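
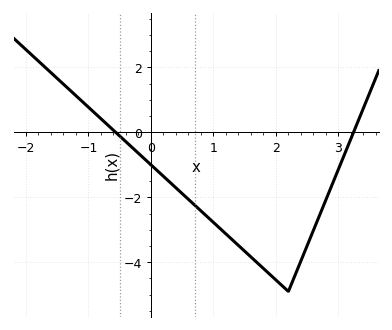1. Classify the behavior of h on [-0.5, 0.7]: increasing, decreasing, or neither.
decreasing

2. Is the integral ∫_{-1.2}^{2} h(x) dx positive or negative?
negative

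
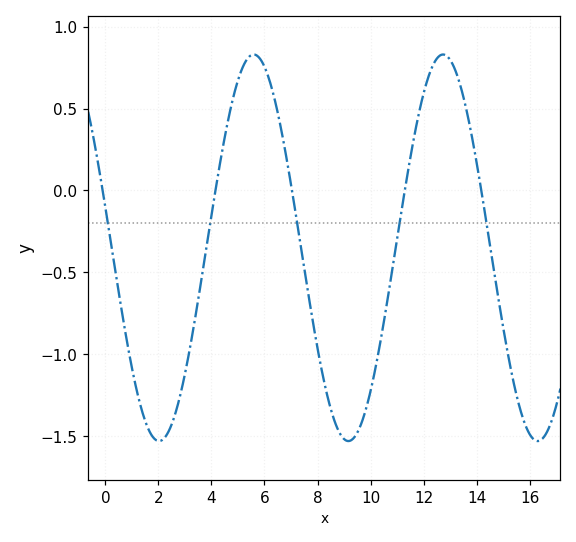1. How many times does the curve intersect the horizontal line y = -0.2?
5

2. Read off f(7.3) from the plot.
-0.268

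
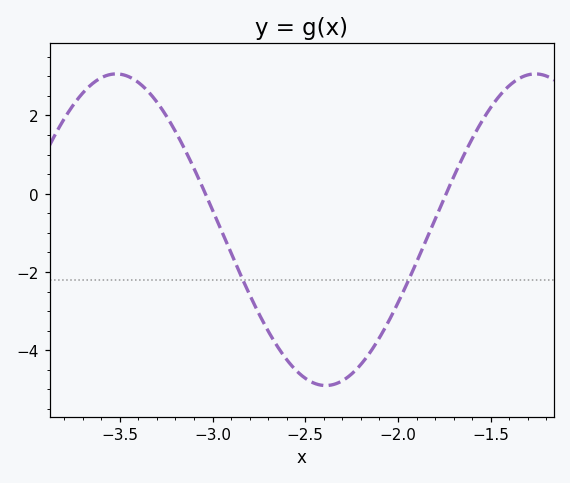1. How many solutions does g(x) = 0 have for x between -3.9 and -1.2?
2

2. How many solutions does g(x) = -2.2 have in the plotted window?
2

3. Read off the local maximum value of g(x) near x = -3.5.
3.06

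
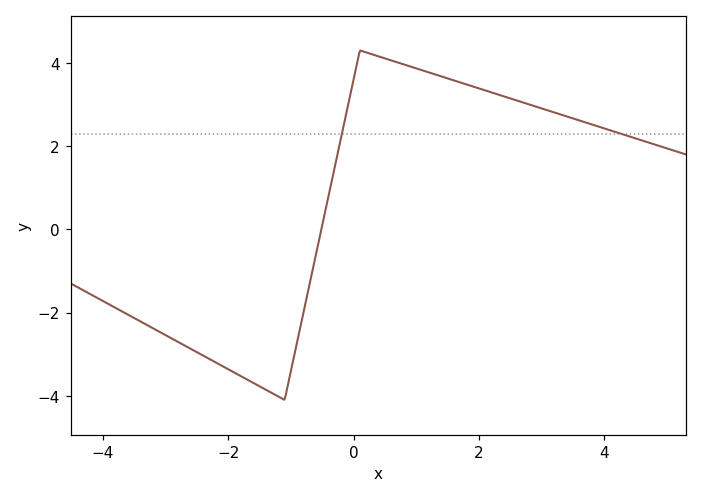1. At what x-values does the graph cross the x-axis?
-0.514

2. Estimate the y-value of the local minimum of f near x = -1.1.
-4.1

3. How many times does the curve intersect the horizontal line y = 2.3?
2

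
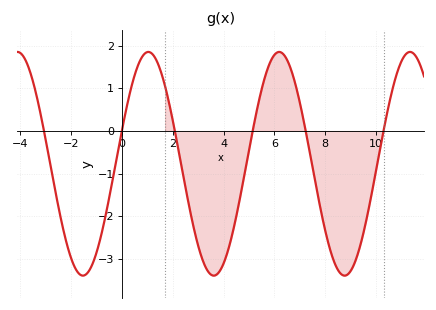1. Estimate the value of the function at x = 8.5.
-3.25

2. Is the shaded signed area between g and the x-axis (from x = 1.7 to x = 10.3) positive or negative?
negative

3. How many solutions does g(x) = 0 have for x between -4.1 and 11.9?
6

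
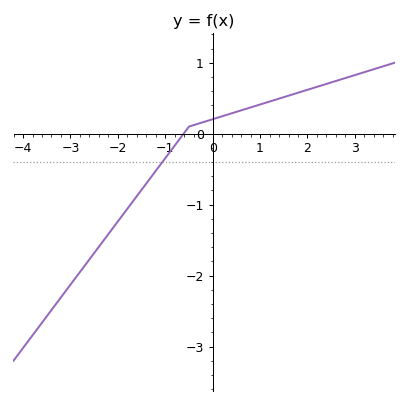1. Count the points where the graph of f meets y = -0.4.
1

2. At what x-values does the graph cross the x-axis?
-0.6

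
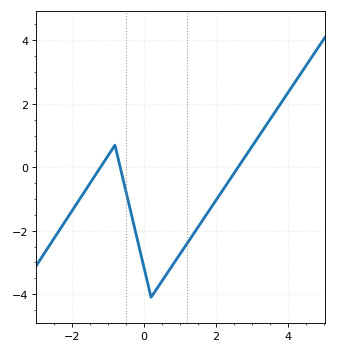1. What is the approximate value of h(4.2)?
2.8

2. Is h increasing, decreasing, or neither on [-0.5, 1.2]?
neither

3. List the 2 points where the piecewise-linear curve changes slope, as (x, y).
(-0.8, 0.7); (0.2, -4.1)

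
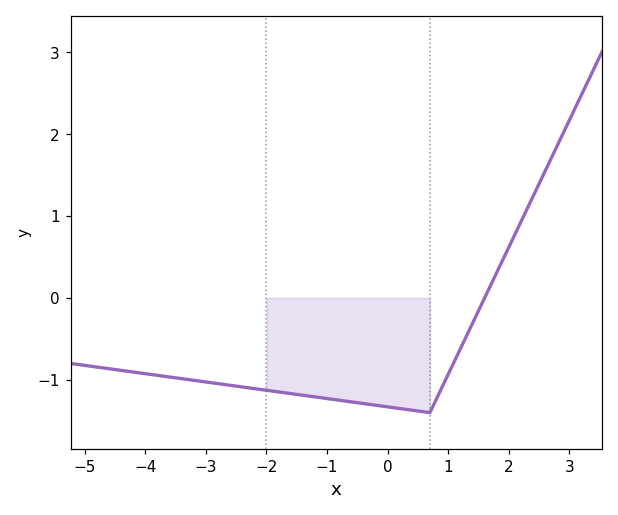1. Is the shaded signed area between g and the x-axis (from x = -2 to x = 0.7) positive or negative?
negative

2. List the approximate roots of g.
1.6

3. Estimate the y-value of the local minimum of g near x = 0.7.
-1.4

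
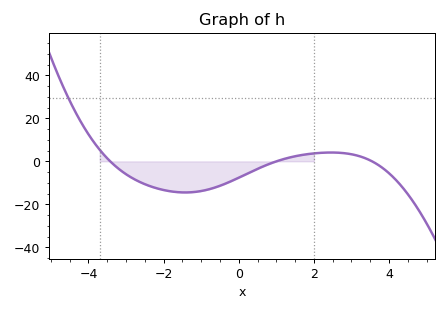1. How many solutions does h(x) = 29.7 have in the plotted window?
1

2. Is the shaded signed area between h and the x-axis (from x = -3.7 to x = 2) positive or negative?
negative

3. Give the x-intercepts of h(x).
-3.4, 1, 3.6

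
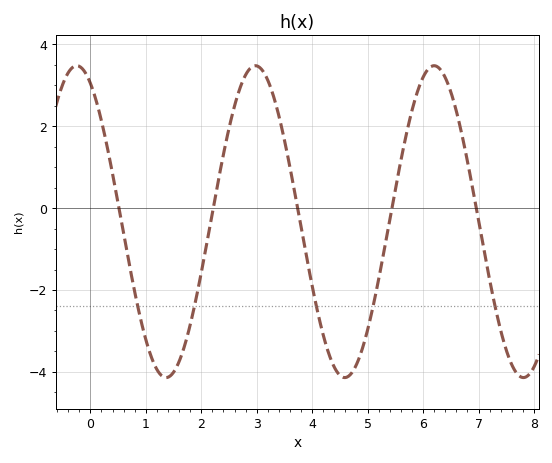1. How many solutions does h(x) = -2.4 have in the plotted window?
5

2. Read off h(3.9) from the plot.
-1.2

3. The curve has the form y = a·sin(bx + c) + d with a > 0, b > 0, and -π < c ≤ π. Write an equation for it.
y = 3.81sin(1.9x + 2) - 0.33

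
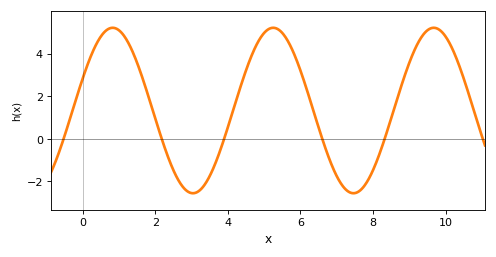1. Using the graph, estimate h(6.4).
1.09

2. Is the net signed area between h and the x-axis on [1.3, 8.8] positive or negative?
positive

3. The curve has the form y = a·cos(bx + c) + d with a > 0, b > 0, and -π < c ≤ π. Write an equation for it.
y = 3.89cos(1.42x - 1.17) + 1.33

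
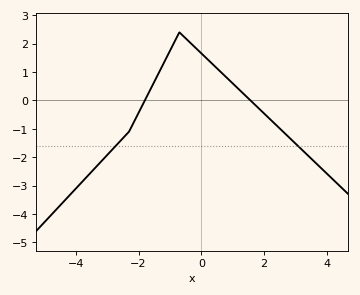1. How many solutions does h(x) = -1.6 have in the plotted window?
2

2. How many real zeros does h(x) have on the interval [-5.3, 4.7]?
2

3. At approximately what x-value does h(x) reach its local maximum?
-0.6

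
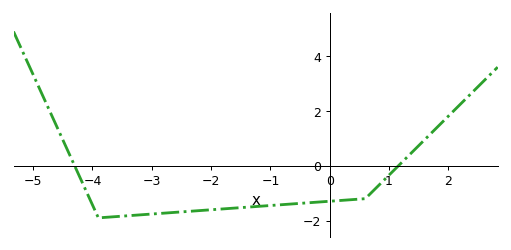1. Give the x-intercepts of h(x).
-4.2, 1.2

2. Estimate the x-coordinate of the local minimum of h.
-3.8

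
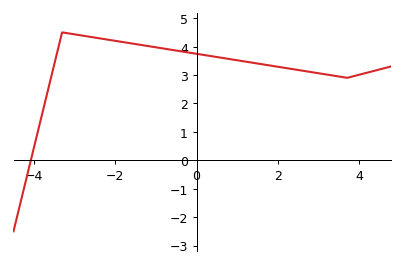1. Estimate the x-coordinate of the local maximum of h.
-3.3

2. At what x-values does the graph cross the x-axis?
-4.07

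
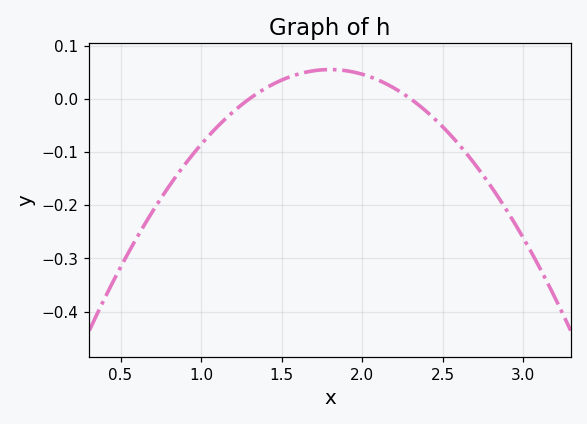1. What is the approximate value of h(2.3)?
0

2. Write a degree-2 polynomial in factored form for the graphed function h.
y = -0.22(x - 1.3)(x - 2.3)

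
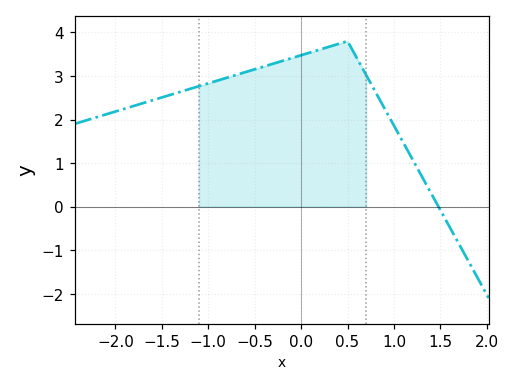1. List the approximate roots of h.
1.5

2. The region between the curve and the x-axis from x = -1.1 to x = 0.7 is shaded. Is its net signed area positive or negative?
positive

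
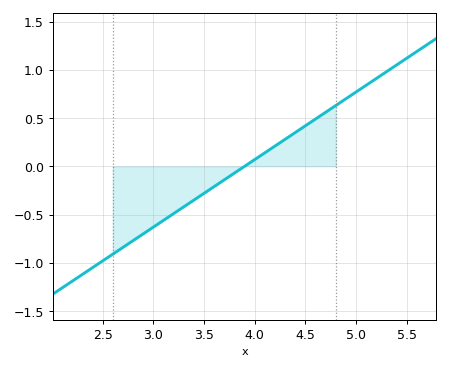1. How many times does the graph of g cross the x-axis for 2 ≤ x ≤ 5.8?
1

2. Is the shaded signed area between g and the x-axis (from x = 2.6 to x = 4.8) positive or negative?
negative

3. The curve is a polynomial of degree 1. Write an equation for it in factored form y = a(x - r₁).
y = 0.7(x - 3.9)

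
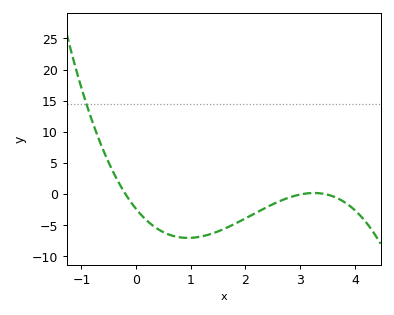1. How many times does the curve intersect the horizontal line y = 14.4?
1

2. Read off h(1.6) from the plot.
-5.73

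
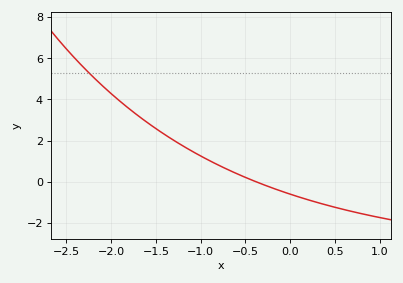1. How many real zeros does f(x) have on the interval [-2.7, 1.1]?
1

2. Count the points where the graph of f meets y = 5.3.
1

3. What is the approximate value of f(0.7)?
-1.45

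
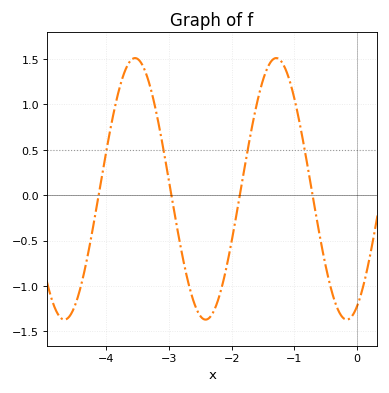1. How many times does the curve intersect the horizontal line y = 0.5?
4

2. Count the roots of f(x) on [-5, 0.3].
4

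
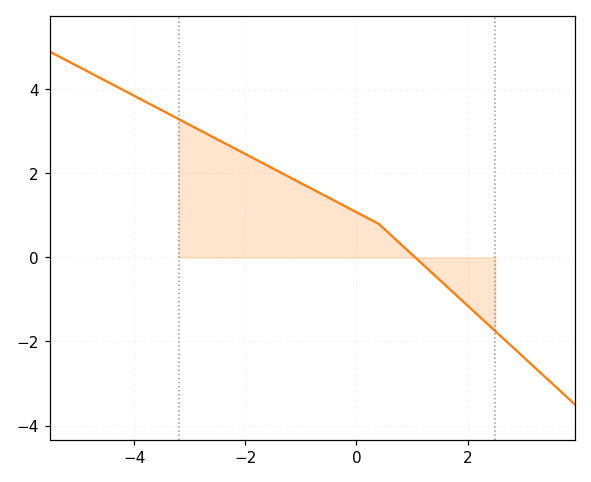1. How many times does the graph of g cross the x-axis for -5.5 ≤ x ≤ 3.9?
1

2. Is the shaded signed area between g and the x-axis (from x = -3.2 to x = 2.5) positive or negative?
positive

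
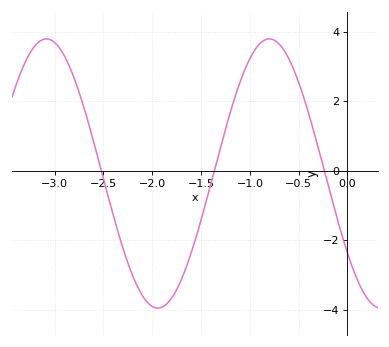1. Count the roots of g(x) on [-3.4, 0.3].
3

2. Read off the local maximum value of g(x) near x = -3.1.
3.8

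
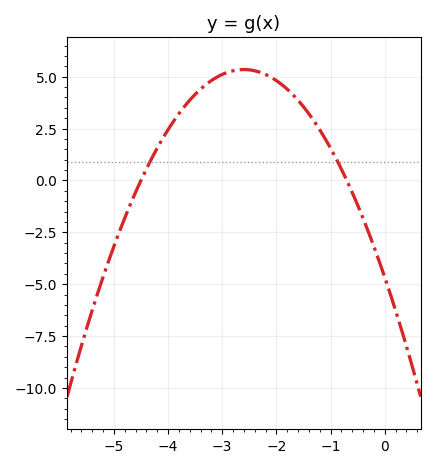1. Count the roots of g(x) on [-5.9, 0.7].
2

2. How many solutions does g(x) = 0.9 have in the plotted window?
2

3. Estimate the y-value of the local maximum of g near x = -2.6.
5.4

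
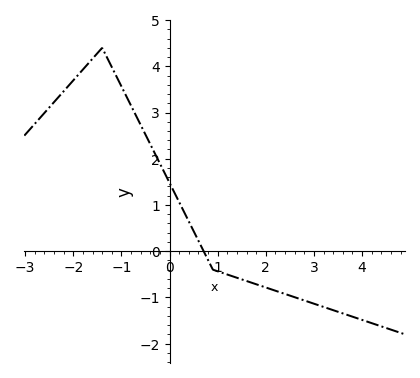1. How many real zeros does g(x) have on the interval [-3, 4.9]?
1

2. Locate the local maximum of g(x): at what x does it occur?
-1.4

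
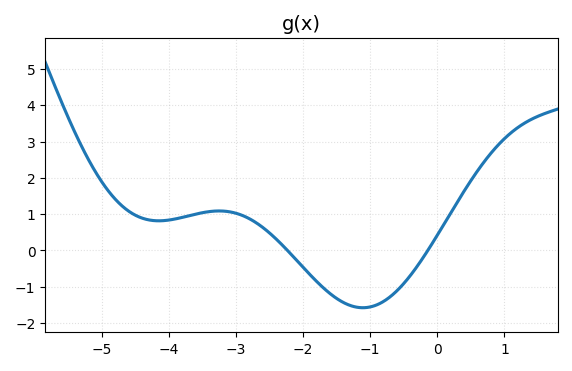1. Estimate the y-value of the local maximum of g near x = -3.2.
1.09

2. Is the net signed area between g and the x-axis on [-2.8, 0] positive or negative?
negative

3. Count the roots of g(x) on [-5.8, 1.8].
2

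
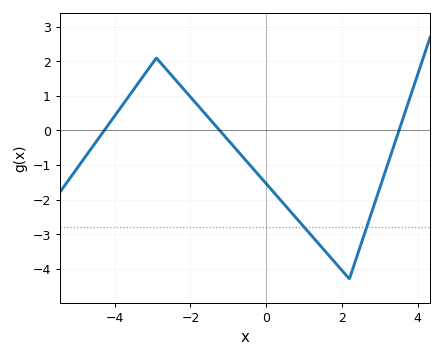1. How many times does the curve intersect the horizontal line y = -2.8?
2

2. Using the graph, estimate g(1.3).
-3.17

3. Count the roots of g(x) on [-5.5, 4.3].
3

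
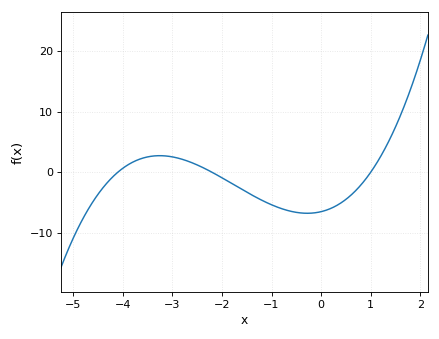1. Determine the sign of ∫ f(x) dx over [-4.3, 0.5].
negative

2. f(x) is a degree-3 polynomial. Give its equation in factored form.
y = 0.72(x + 4.1)(x + 2.2)(x - 1)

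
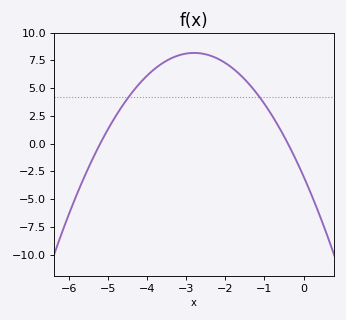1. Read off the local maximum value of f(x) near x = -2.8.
8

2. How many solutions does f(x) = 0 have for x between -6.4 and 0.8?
2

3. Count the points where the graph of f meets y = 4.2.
2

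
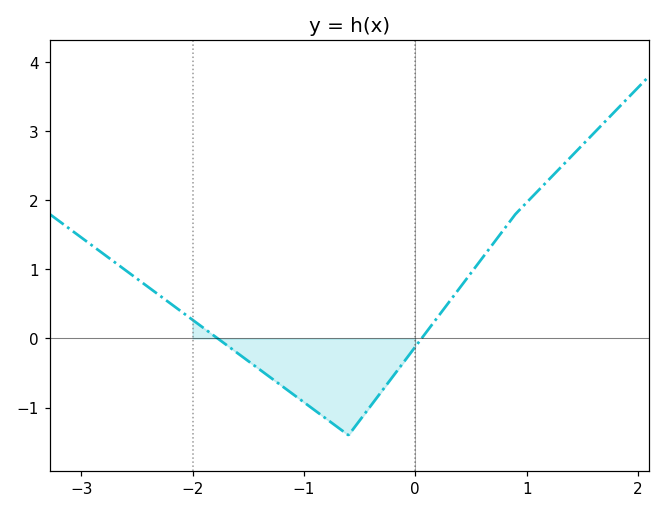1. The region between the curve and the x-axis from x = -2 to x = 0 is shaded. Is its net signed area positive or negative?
negative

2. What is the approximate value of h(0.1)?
0.093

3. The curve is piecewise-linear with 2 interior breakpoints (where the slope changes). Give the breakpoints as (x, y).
(-0.6, -1.4); (0.9, 1.8)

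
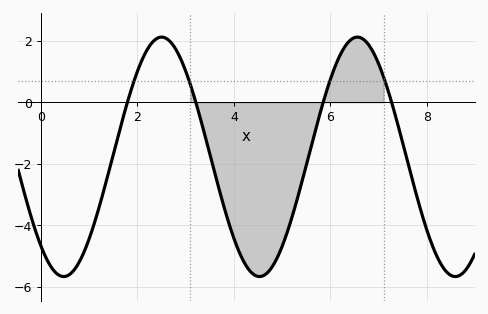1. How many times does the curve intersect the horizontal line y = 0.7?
4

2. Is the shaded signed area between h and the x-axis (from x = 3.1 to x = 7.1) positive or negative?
negative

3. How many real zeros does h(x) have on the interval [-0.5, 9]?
4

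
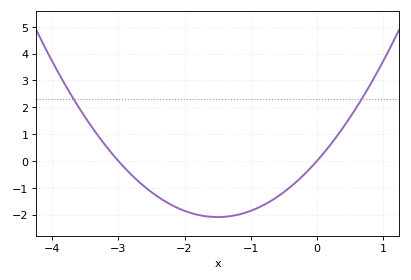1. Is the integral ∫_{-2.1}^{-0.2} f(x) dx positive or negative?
negative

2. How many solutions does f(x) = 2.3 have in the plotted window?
2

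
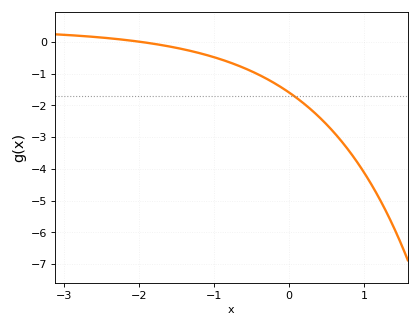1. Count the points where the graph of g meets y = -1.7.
1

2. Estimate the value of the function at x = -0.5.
-0.9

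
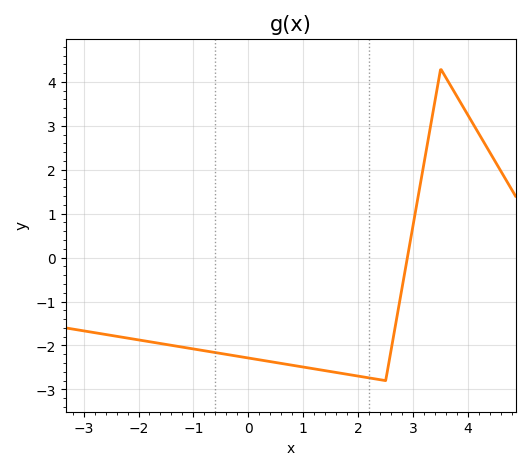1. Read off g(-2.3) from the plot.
-1.81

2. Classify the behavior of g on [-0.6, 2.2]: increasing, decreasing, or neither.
decreasing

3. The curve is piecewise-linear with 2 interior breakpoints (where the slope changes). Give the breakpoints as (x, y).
(2.5, -2.8); (3.5, 4.3)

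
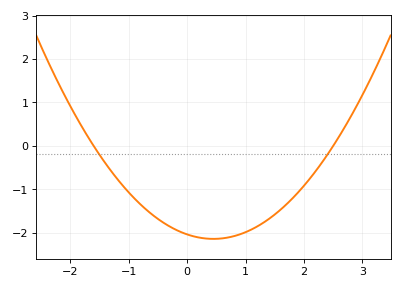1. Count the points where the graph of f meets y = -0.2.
2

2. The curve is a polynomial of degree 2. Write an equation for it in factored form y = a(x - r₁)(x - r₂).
y = 0.51(x + 1.6)(x - 2.5)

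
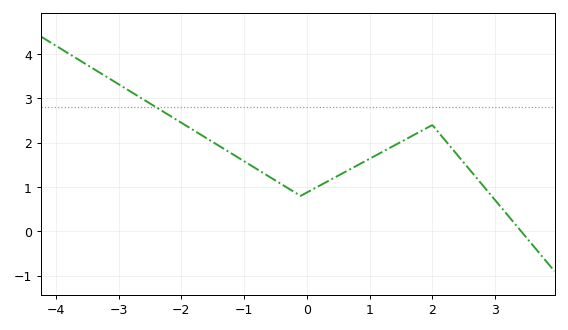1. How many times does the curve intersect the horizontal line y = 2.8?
1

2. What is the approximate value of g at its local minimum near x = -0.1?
0.801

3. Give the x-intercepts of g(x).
3.42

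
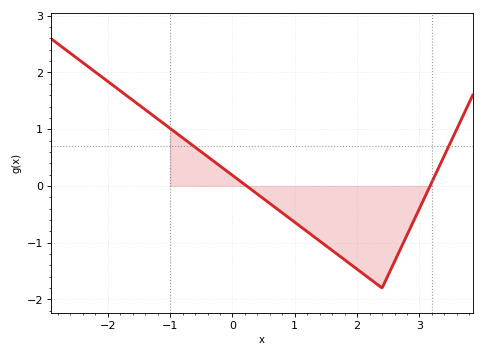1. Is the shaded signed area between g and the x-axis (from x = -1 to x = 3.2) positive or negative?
negative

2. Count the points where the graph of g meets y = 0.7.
2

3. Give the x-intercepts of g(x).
0.226, 3.17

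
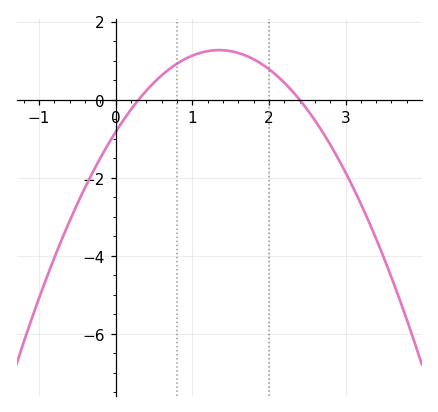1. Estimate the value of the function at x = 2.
0.8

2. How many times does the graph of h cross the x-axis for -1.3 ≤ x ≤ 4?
2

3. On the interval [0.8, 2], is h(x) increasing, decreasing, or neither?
neither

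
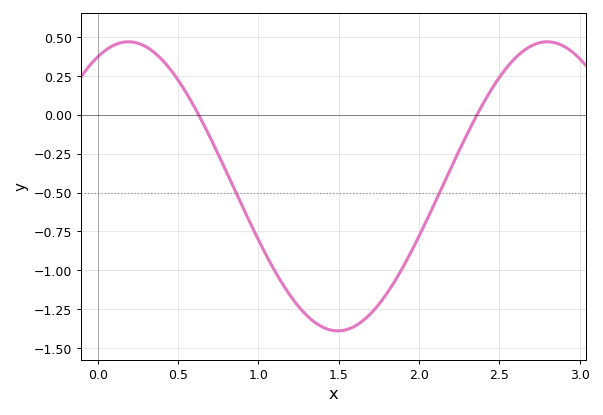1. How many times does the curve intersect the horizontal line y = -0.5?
2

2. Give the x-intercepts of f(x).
0.65, 2.35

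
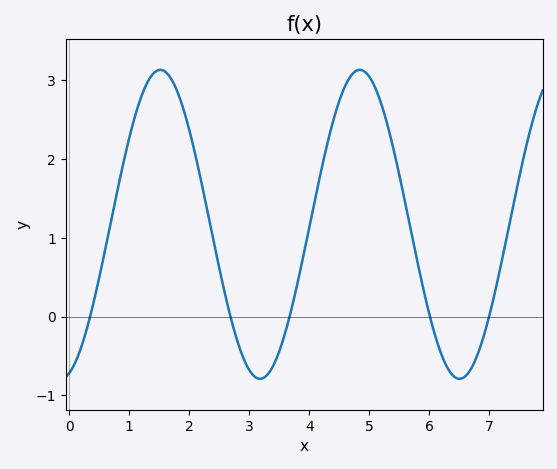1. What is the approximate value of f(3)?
-0.7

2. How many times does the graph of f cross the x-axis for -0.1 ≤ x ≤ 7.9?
5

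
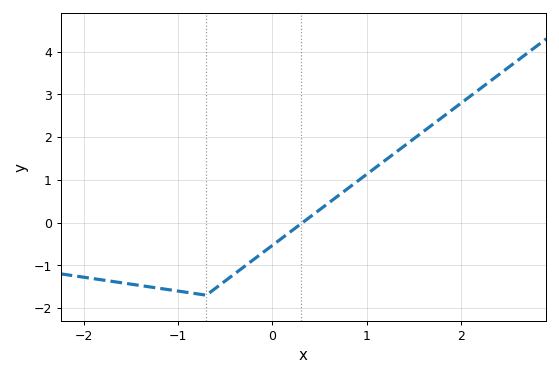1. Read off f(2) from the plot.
2.8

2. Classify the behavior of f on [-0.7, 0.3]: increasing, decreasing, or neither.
increasing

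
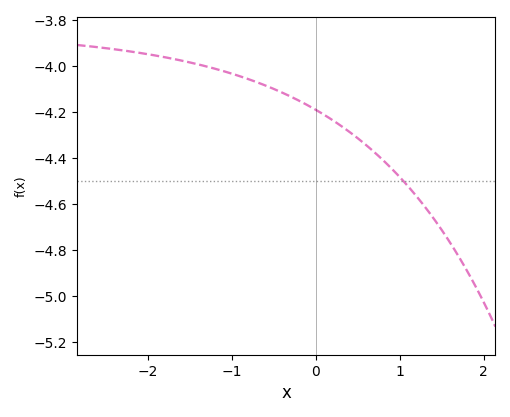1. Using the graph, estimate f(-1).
-4.03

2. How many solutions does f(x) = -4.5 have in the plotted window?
1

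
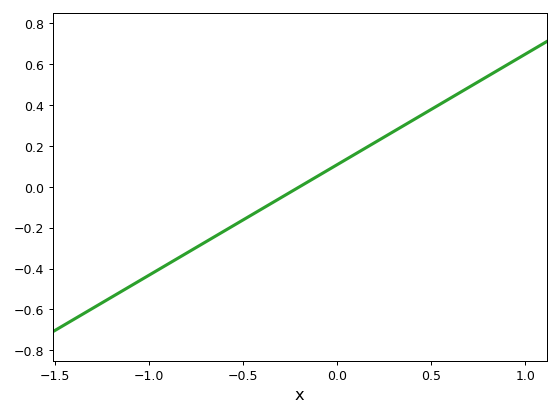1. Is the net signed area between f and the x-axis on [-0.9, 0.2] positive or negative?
negative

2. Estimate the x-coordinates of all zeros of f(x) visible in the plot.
-0.2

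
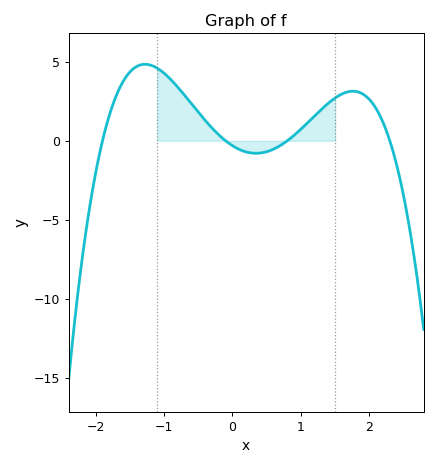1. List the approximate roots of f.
-1.9, -0.1, 0.8, 2.3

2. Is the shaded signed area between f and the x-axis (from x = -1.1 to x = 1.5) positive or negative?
positive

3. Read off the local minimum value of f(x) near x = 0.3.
-0.791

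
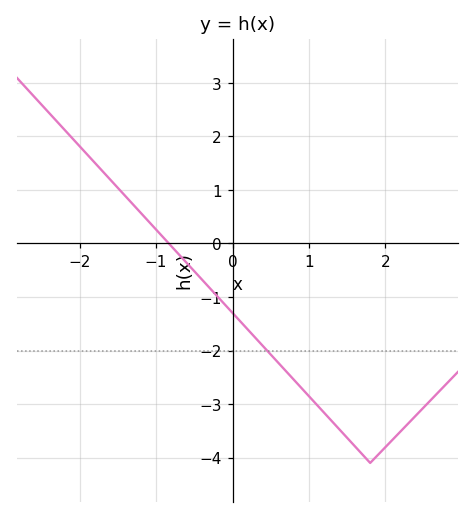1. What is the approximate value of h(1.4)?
-3.48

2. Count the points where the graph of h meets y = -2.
1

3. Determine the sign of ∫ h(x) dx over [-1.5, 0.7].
negative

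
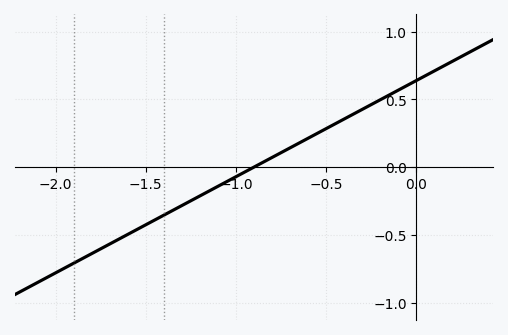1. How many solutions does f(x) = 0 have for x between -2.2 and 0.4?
1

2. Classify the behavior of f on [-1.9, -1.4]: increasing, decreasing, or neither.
increasing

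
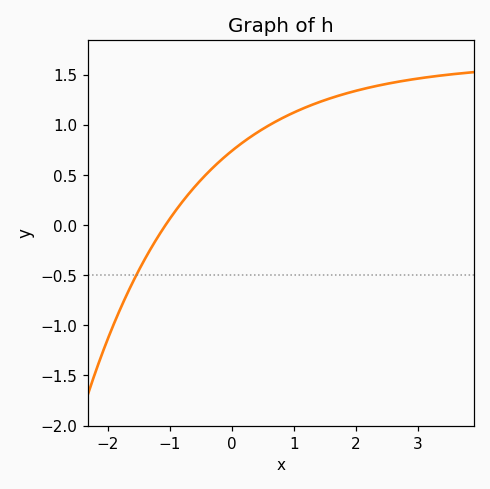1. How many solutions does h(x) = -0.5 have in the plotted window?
1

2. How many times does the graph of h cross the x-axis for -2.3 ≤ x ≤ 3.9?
1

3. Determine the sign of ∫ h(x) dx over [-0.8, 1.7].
positive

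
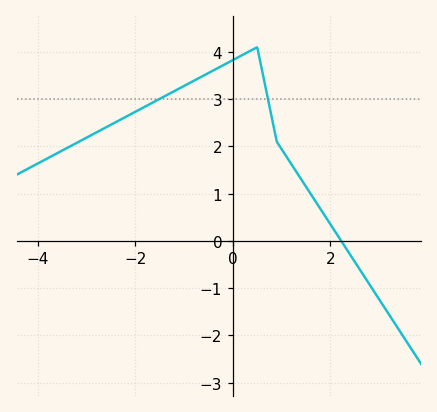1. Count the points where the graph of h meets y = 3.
2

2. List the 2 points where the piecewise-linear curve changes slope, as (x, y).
(0.5, 4.1); (0.9, 2.1)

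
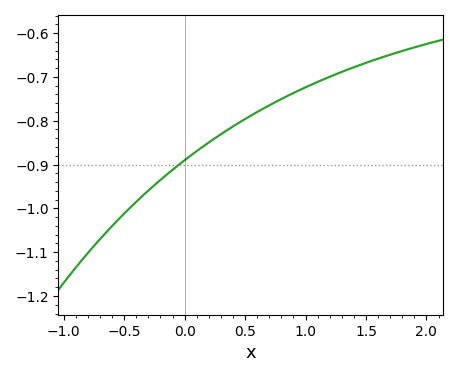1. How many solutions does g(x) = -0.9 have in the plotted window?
1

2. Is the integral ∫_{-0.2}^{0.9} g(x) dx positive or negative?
negative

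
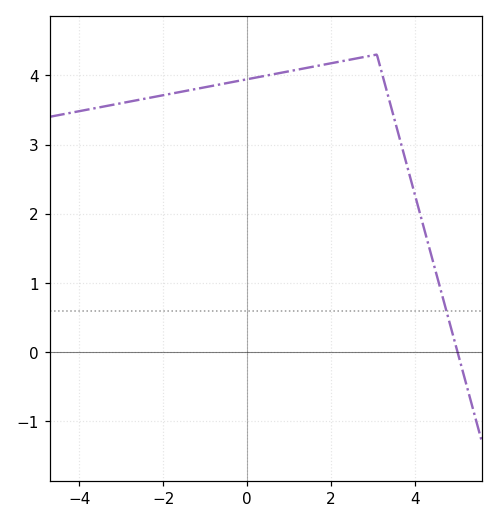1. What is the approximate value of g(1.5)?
4.12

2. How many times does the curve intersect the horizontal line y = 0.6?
1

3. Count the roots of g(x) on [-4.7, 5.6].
1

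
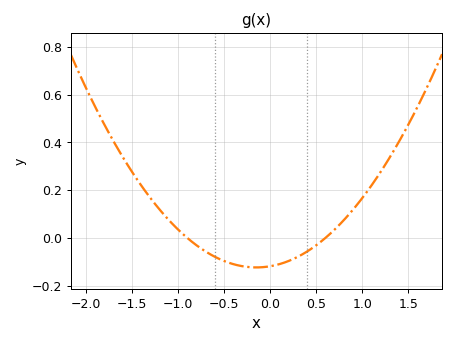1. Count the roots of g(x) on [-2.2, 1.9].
2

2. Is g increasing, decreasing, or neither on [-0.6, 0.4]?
neither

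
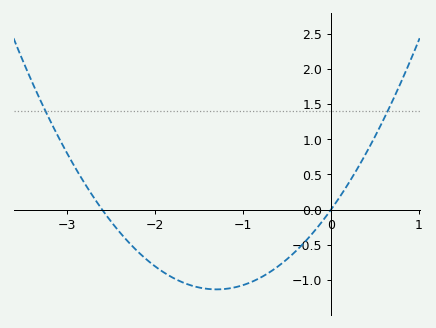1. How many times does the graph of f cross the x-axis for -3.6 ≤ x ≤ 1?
2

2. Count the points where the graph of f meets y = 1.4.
2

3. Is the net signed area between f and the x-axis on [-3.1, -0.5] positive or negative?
negative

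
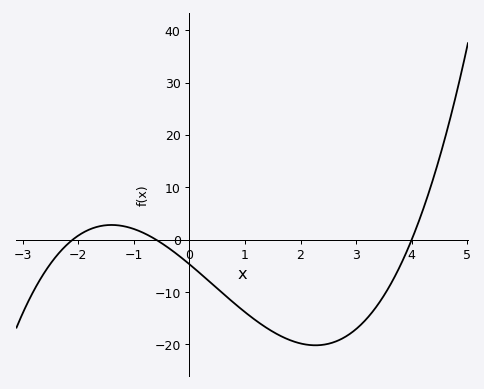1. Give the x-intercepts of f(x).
-2, -0.6, 4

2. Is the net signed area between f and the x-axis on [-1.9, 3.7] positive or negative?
negative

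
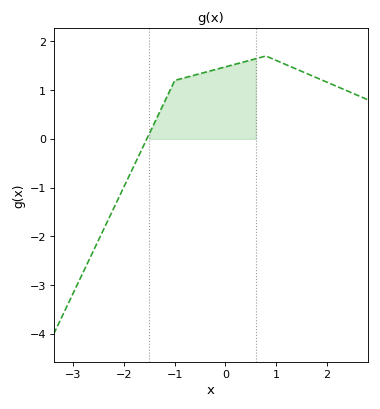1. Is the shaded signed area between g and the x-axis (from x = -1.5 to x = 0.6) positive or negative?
positive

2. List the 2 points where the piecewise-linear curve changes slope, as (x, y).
(-1, 1.2); (0.8, 1.7)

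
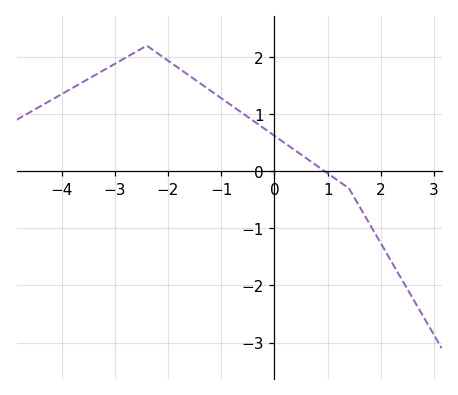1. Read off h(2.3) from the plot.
-1.7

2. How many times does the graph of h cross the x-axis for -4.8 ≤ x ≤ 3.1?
1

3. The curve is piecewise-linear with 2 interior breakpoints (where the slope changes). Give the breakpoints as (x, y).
(-2.4, 2.2); (1.4, -0.3)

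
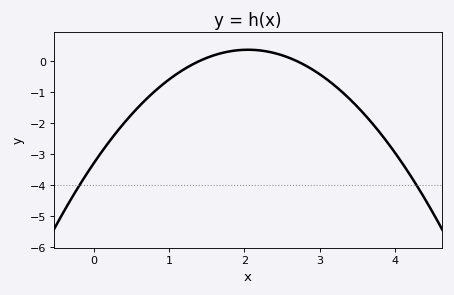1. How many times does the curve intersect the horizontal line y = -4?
2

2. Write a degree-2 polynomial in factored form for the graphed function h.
y = -0.87(x - 1.4)(x - 2.7)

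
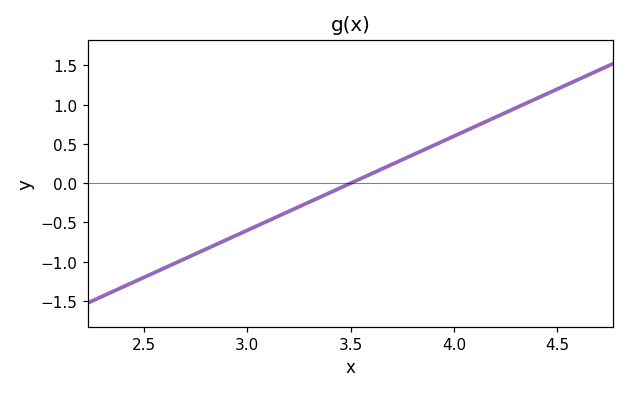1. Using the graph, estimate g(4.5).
1.2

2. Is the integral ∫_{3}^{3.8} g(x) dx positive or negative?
negative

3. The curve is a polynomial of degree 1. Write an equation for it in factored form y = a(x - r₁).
y = 1.2(x - 3.5)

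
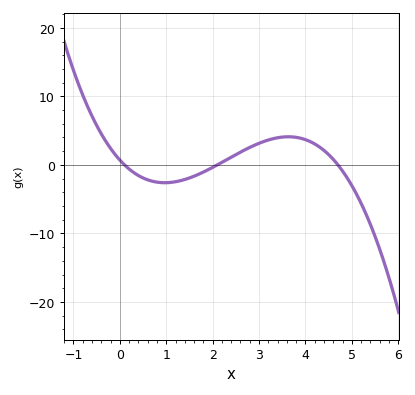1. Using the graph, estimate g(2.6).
1.86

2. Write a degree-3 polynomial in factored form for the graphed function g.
y = -0.71(x - 0.1)(x - 2.1)(x - 4.7)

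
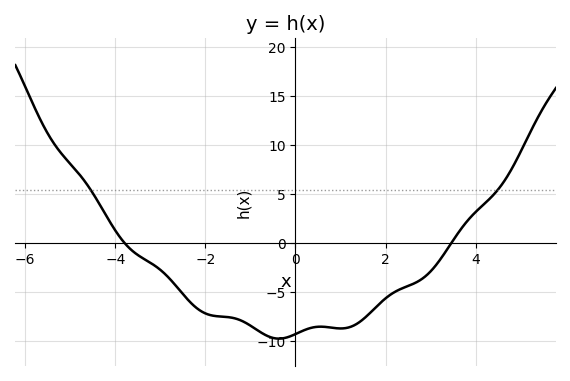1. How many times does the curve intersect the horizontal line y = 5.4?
2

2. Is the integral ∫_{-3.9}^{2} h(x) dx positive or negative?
negative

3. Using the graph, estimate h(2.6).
-4.22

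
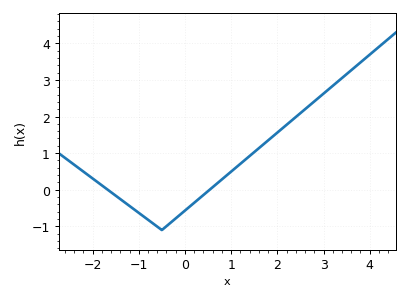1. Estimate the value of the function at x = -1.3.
-0.349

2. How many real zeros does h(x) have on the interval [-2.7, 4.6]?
2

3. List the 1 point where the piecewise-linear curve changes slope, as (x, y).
(-0.5, -1.1)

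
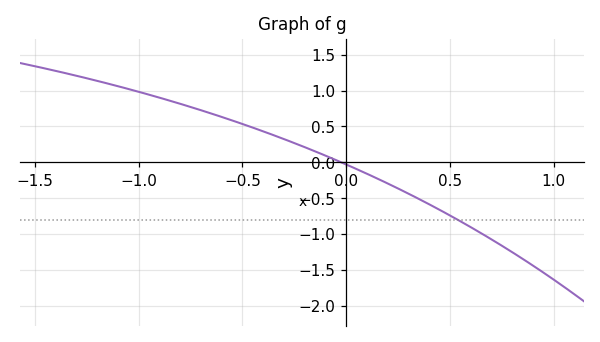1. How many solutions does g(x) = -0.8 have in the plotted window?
1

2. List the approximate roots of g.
-0.024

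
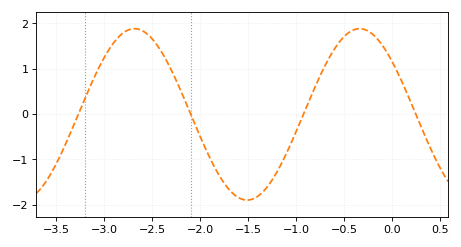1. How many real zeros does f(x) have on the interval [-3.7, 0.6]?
4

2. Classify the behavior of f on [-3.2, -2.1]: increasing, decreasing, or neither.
neither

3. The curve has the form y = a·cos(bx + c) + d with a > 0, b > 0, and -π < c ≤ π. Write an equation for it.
y = 1.89cos(2.7x + 0.91) - 0.01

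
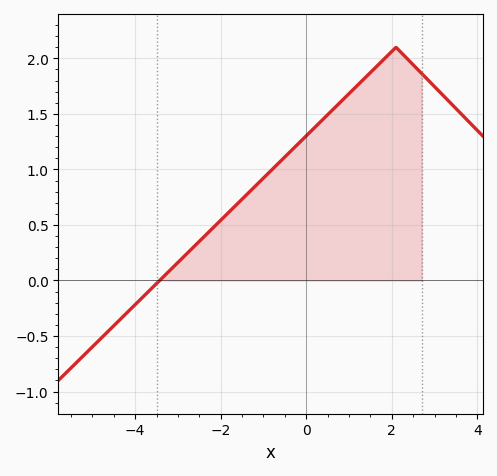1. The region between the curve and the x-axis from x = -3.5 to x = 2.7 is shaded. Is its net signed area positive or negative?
positive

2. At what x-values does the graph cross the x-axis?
-3.4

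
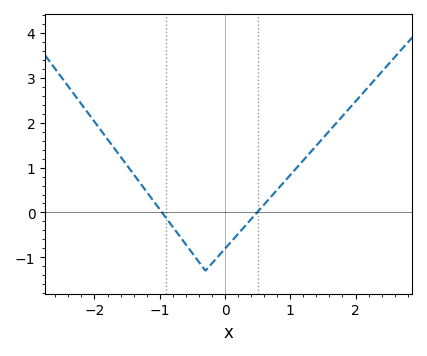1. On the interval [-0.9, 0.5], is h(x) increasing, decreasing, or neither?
neither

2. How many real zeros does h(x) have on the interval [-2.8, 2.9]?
2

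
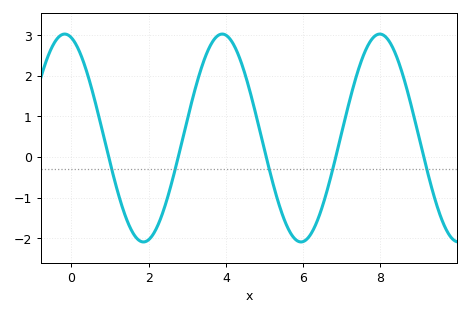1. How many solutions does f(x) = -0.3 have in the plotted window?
5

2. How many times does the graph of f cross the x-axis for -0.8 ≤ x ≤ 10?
5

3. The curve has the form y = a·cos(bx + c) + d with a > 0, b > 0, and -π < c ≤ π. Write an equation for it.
y = 2.56cos(1.5x + 0.27) + 0.47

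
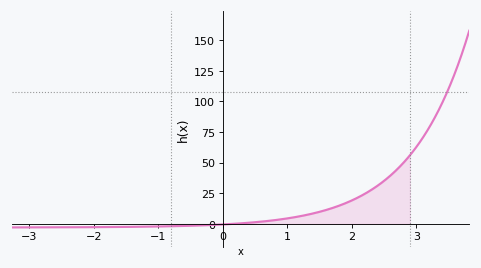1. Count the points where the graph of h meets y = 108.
1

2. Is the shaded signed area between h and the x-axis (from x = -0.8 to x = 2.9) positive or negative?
positive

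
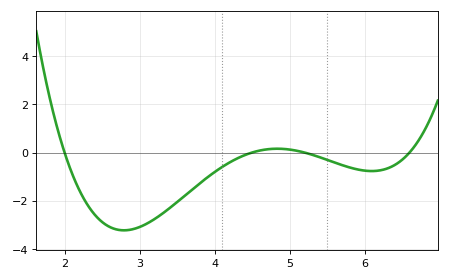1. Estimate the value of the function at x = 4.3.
-0.2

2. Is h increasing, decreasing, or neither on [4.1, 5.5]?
neither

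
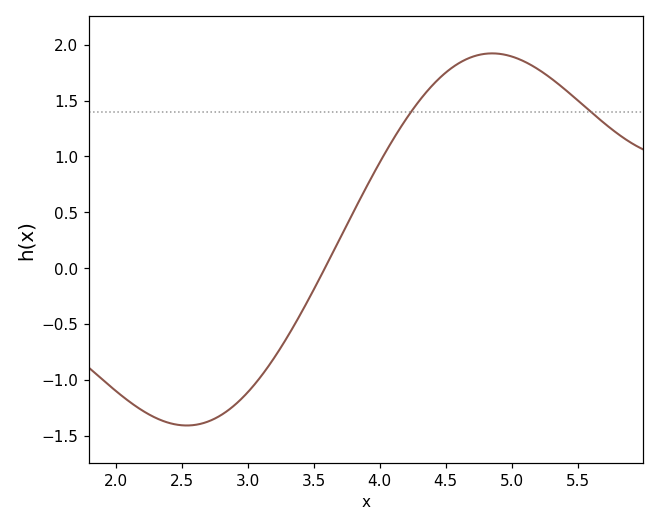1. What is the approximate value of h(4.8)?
1.92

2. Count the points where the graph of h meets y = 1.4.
2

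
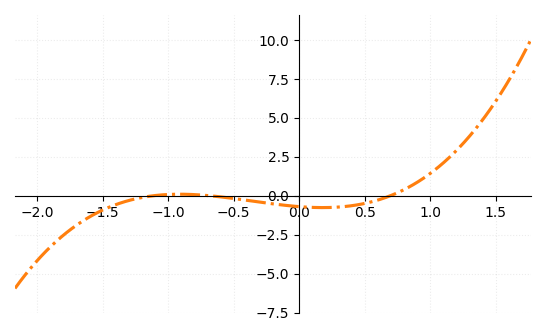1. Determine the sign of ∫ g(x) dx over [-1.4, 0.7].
negative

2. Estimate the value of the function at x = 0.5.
-0.507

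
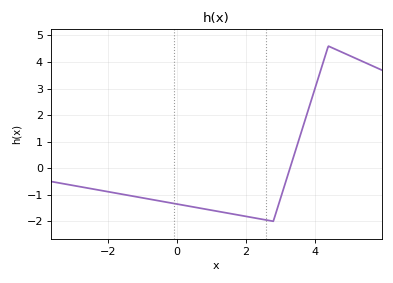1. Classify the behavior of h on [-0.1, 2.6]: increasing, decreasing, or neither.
decreasing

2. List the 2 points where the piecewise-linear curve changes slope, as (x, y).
(2.8, -2); (4.4, 4.6)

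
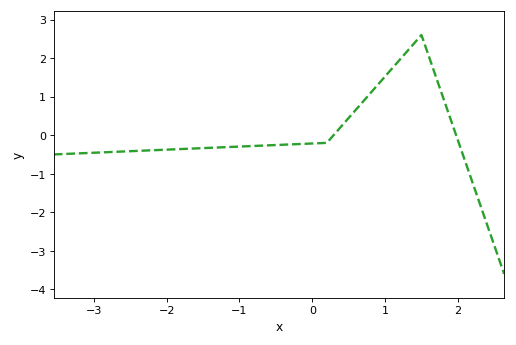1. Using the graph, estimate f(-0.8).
-0.28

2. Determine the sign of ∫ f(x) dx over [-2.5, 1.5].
positive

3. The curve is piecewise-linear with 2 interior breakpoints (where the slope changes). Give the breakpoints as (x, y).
(0.2, -0.2); (1.5, 2.6)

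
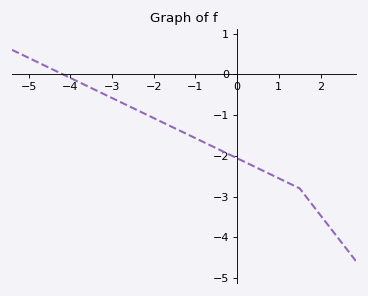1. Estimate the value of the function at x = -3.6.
-0.3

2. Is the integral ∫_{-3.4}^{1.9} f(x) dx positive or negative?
negative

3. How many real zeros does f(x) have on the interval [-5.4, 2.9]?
1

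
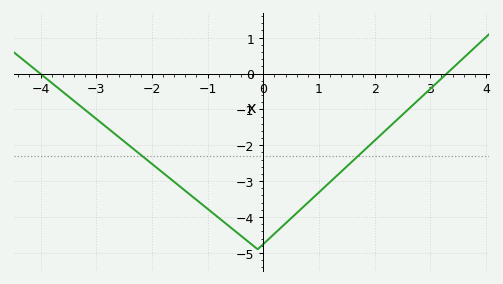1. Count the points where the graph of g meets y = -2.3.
2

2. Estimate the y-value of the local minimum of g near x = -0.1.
-4.9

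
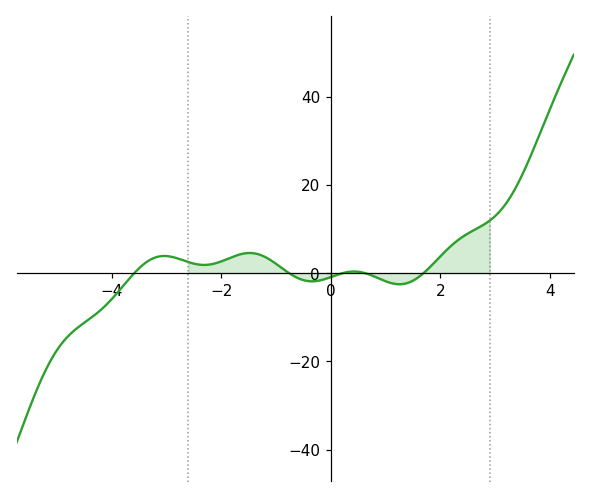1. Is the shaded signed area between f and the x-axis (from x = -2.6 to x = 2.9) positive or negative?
positive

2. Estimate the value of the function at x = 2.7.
10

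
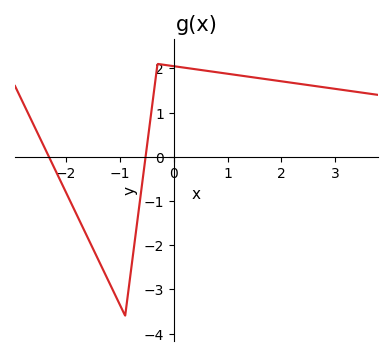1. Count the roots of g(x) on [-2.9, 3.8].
2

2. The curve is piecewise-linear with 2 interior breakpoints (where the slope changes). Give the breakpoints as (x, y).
(-0.9, -3.6); (-0.3, 2.1)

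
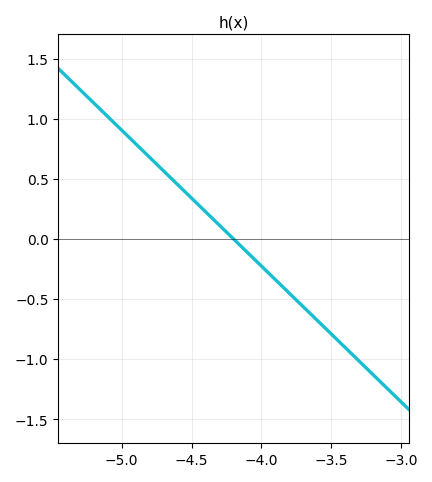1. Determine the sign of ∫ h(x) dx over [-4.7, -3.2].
negative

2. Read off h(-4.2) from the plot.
0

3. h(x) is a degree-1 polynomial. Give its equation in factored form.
y = -1.13(x + 4.2)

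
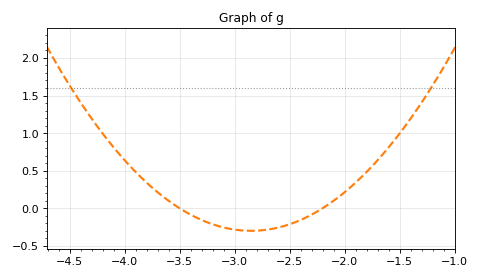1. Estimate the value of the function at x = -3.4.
-0.1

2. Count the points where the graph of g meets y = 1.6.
2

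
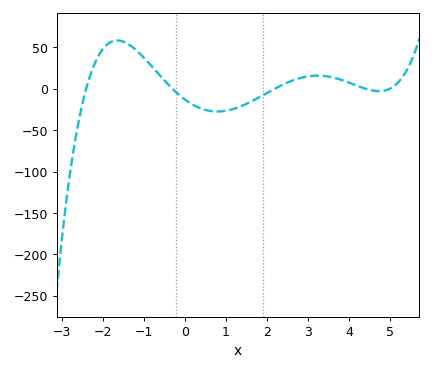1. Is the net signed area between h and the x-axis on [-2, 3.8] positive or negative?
positive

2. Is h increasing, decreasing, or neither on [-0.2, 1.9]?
neither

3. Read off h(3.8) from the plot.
10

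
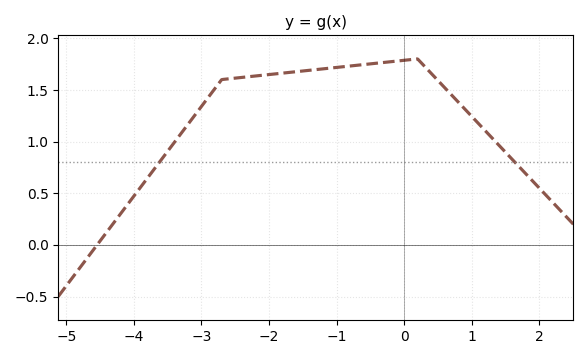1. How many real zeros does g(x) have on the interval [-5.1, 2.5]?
1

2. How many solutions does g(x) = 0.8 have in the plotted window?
2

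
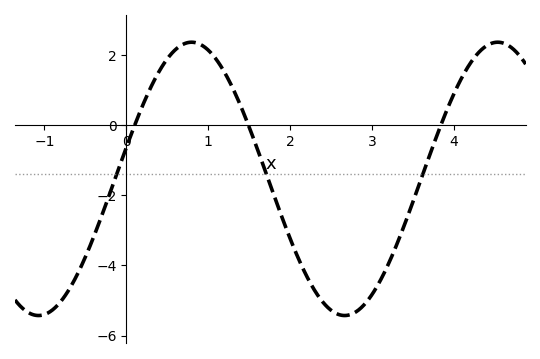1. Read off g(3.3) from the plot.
-3.43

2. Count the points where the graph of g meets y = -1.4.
3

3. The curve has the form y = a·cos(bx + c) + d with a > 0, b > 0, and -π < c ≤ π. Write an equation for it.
y = 3.9cos(1.68x - 1.34) - 1.53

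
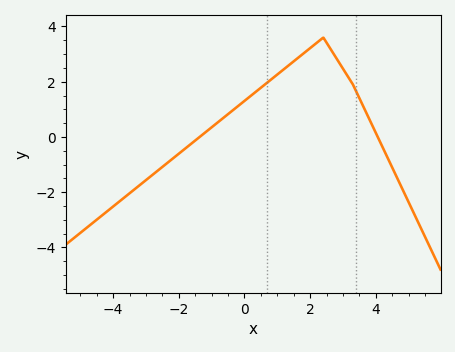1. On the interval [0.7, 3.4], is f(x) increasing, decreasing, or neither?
neither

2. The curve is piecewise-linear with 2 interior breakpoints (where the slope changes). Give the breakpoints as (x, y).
(2.4, 3.6); (3.3, 1.9)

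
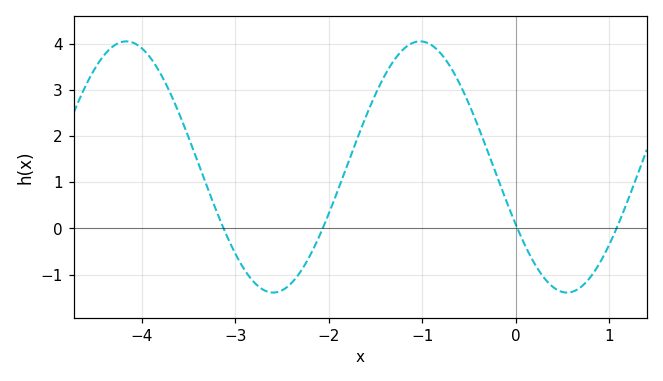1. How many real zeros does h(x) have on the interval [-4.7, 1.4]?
4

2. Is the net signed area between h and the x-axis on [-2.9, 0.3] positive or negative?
positive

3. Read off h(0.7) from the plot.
-1.3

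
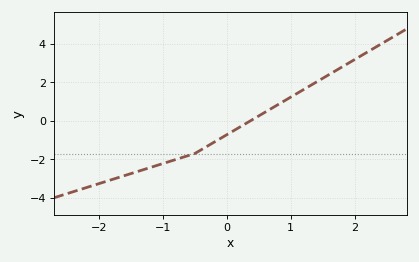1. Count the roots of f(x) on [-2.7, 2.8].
1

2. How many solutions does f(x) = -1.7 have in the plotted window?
1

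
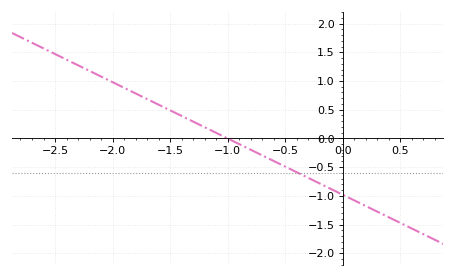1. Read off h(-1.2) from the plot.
0.196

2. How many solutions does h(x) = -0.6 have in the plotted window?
1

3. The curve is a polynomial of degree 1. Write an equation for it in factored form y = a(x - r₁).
y = -0.98(x + 1)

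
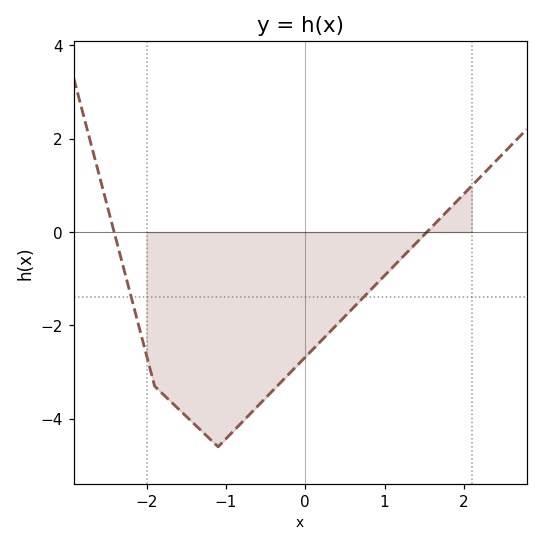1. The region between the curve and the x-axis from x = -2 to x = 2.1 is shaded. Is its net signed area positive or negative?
negative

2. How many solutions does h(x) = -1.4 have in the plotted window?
2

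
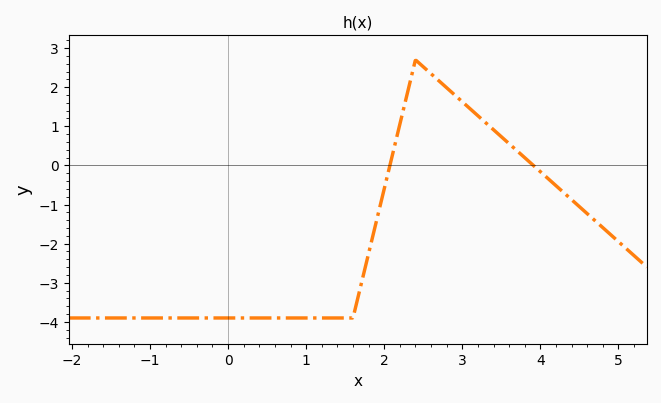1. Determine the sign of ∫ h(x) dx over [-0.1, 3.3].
negative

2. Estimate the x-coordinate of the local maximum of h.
2.4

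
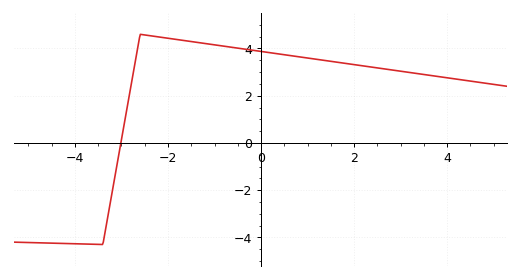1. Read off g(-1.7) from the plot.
4.35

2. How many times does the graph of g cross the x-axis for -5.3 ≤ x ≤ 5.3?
1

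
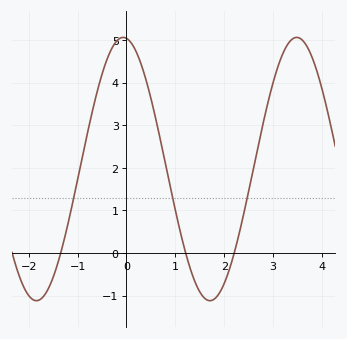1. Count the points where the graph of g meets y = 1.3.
3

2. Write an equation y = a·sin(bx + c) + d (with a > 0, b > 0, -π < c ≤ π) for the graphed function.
y = 3.09sin(1.77x + 1.69) + 1.97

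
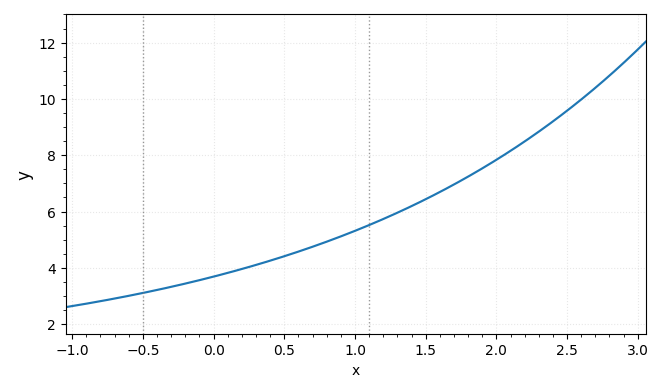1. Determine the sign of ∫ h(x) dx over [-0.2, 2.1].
positive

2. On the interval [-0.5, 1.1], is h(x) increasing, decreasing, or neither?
increasing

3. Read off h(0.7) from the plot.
4.8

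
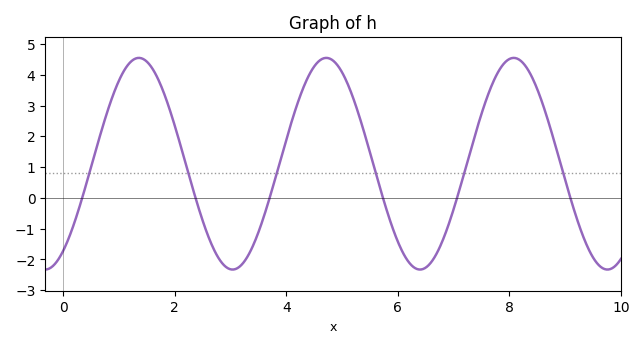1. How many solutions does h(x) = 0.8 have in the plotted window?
6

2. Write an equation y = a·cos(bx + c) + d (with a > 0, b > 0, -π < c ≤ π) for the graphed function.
y = 3.44cos(1.87x - 2.54) + 1.11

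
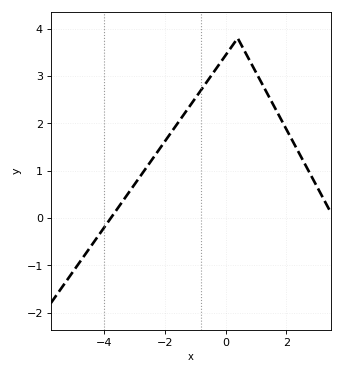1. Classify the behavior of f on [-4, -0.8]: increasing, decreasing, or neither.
increasing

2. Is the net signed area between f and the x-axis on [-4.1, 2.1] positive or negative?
positive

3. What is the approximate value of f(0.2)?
3.62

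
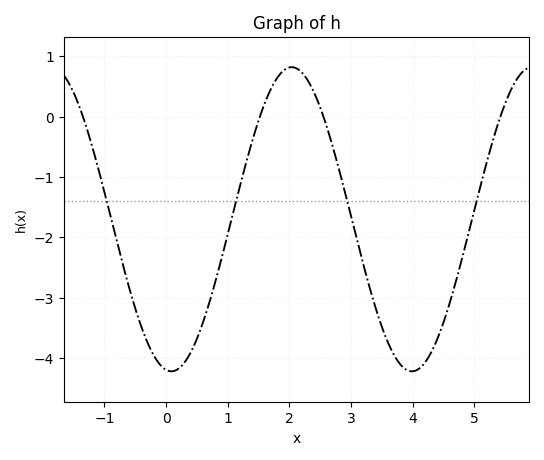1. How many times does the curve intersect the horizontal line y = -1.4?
4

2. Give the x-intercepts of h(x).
-1.4, 1.6, 2.6, 5.4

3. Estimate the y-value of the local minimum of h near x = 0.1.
-4.2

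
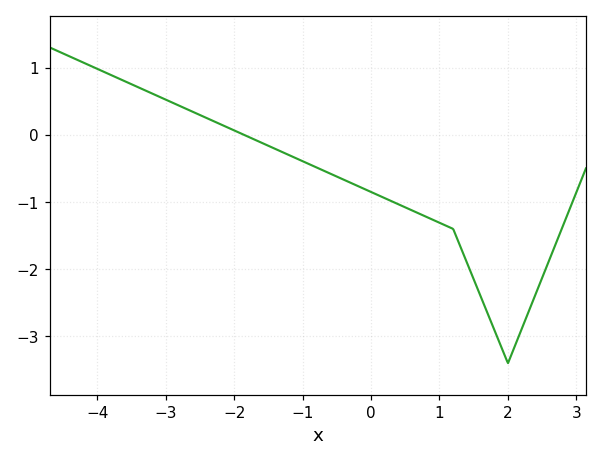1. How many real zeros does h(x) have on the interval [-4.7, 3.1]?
1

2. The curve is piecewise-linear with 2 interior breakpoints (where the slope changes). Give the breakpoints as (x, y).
(1.2, -1.4); (2, -3.4)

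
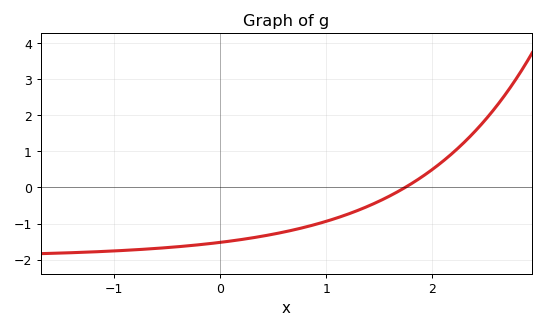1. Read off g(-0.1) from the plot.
-1.6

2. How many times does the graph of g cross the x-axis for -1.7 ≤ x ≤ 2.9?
1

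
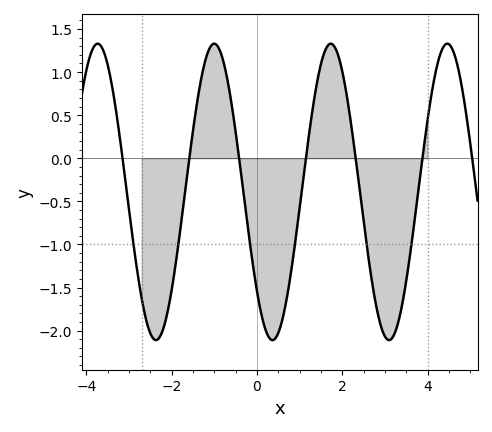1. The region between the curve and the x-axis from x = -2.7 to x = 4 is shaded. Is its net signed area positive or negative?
negative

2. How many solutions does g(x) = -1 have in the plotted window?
6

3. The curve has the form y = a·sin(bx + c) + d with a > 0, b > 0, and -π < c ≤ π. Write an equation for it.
y = 1.72sin(2.3x - 2.4) - 0.39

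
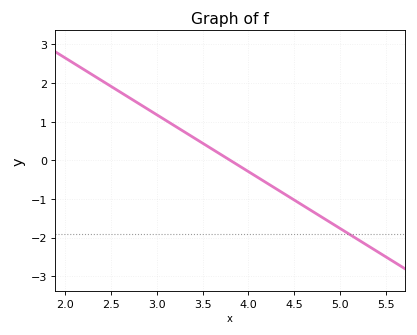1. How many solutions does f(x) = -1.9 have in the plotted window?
1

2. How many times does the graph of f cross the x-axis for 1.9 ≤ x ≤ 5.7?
1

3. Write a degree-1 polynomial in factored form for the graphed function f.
y = -1.47(x - 3.8)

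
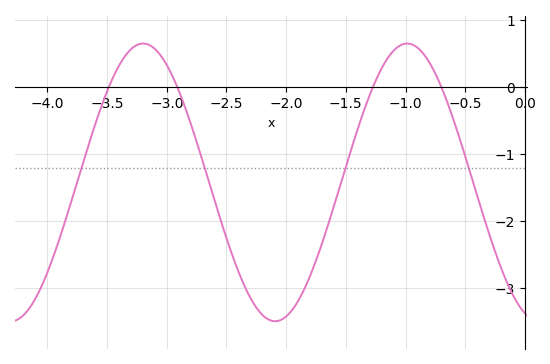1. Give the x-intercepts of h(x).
-3.5, -2.9, -1.3, -0.7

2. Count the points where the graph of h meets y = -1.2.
4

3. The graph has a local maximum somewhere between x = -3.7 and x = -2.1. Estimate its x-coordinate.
-3.2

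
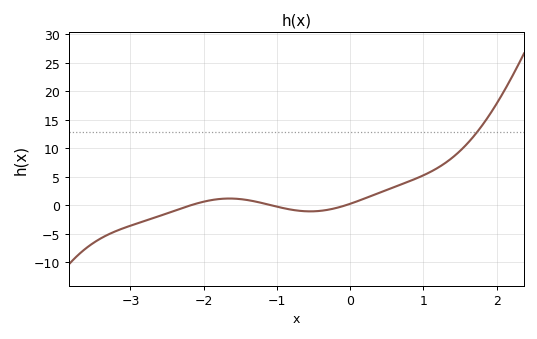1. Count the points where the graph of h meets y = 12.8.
1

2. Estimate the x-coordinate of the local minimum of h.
-0.5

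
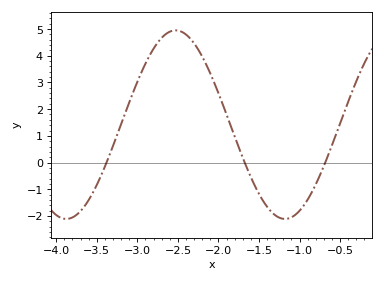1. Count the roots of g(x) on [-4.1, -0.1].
3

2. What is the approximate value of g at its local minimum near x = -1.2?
-2.1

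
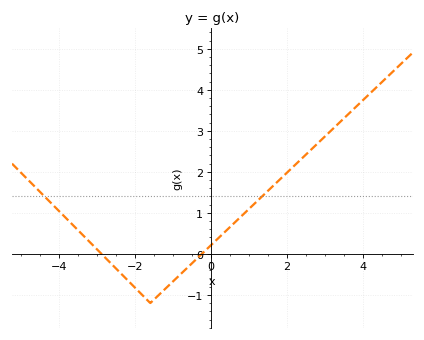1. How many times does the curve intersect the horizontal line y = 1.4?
2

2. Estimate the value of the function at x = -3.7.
0.761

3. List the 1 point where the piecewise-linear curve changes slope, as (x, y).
(-1.6, -1.2)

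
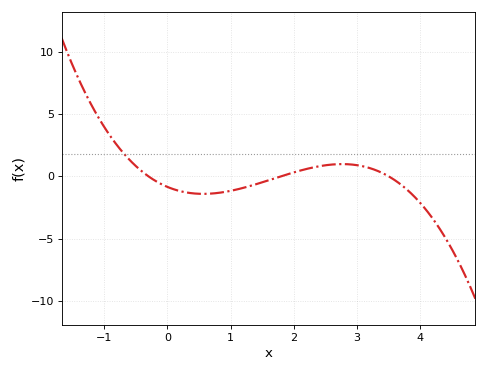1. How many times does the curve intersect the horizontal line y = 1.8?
1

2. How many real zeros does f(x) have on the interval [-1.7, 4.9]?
3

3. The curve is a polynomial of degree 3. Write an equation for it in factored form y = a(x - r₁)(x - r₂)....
y = -0.45(x + 0.3)(x - 1.8)(x - 3.5)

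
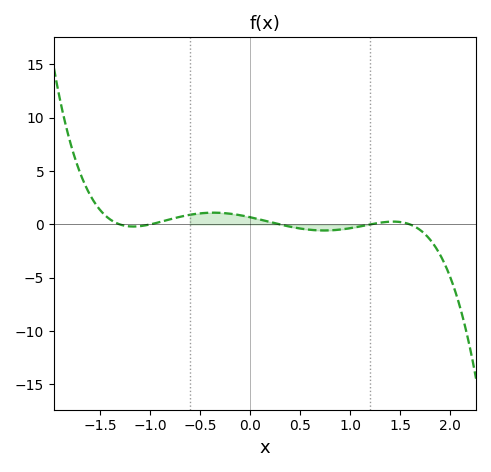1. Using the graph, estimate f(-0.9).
0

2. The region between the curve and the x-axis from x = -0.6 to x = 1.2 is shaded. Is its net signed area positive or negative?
positive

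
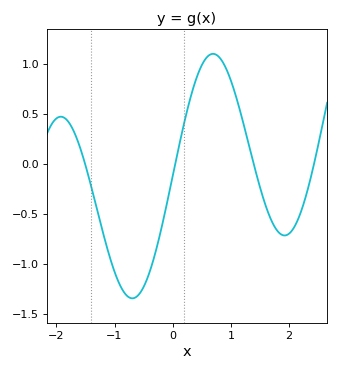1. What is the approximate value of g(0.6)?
1.05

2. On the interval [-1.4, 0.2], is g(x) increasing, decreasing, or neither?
neither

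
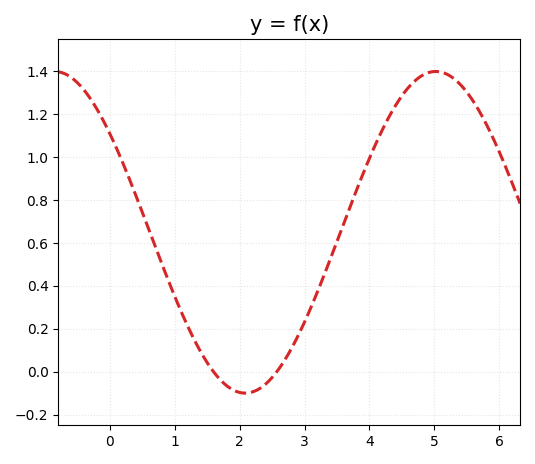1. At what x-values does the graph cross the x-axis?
1.6, 2.57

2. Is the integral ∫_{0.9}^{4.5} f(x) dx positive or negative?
positive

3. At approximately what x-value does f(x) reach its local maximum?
5.02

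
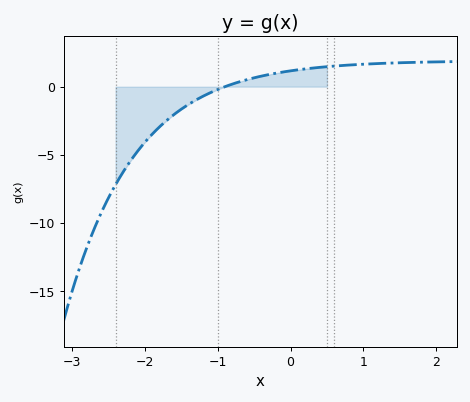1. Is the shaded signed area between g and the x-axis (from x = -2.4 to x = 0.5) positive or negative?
negative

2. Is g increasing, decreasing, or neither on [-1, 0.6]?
increasing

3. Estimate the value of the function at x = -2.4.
-7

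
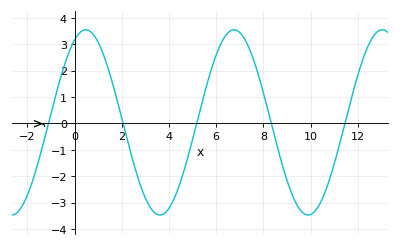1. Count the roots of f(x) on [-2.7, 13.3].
5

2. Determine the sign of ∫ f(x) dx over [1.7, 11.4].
negative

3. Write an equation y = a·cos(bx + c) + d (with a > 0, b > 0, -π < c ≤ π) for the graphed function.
y = 3.51cos(1x - 0.472) + 0.04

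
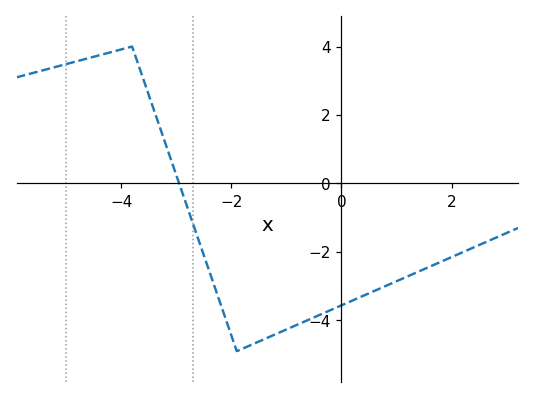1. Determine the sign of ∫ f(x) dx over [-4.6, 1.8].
negative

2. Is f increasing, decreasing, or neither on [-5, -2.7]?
neither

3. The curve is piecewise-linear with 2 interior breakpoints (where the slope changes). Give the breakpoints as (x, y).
(-3.8, 4); (-1.9, -4.9)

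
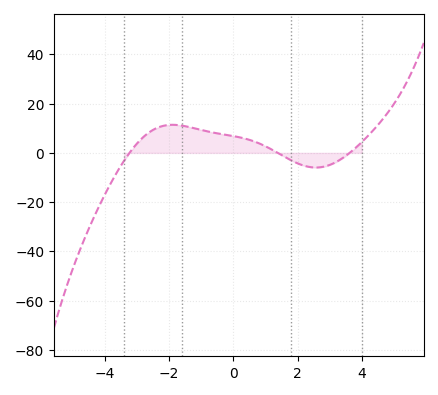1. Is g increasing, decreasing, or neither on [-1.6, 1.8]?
decreasing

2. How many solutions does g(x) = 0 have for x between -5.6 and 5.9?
3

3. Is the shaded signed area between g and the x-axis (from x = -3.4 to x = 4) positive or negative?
positive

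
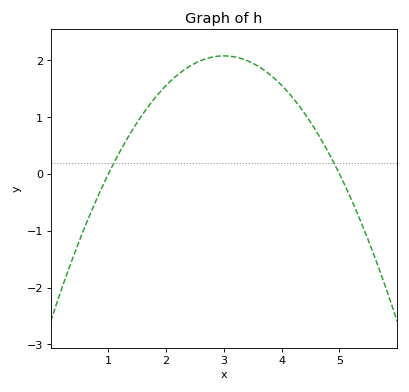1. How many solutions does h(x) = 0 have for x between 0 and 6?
2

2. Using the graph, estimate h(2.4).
1.89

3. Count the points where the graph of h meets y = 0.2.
2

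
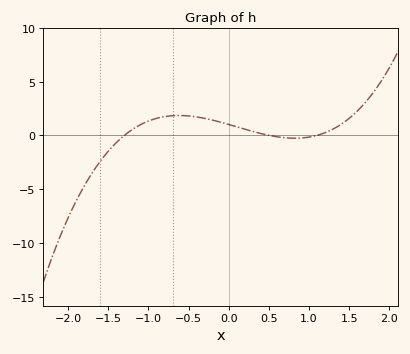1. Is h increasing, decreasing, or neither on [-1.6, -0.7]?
increasing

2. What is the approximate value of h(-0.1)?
1.22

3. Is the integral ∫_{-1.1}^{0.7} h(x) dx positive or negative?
positive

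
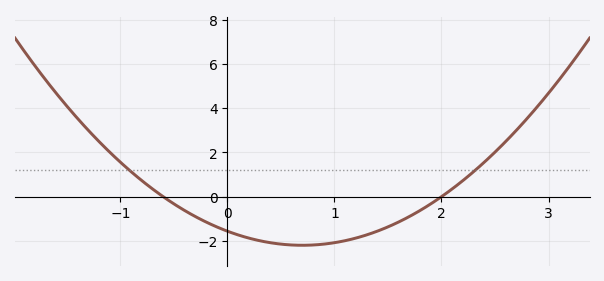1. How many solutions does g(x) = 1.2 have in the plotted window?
2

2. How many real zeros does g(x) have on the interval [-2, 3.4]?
2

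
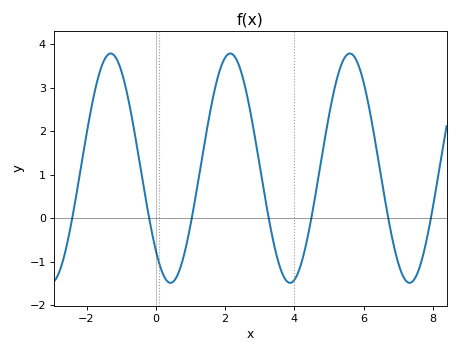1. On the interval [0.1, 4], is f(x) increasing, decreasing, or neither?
neither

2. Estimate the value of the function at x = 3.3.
-0.166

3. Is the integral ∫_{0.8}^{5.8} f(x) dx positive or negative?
positive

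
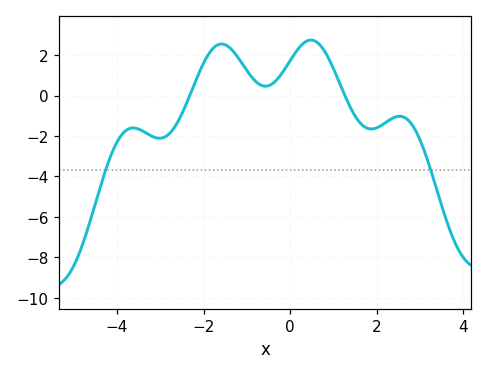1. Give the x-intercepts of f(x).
-2.4, 1.2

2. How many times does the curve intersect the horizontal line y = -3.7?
2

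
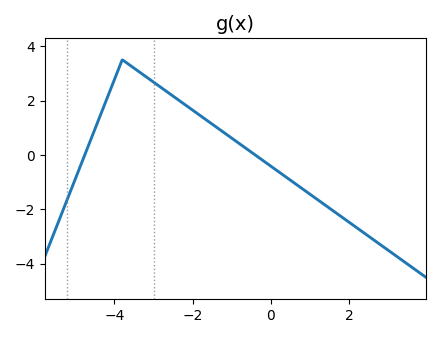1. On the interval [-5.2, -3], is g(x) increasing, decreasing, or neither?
neither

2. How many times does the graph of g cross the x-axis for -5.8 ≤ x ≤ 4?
2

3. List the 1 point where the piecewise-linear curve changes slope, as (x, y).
(-3.8, 3.5)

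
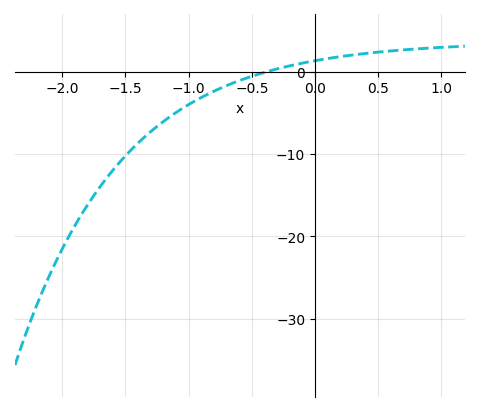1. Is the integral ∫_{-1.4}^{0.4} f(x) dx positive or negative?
negative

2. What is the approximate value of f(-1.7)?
-13.9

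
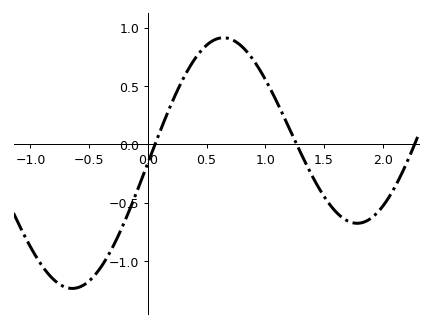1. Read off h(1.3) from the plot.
-0.05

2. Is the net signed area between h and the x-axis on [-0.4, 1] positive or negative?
positive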